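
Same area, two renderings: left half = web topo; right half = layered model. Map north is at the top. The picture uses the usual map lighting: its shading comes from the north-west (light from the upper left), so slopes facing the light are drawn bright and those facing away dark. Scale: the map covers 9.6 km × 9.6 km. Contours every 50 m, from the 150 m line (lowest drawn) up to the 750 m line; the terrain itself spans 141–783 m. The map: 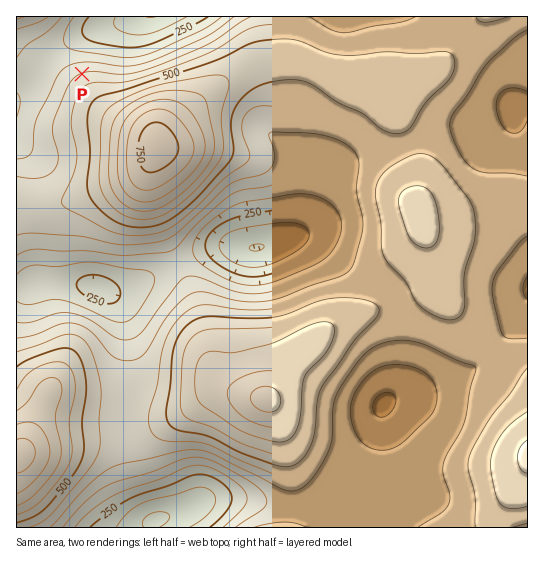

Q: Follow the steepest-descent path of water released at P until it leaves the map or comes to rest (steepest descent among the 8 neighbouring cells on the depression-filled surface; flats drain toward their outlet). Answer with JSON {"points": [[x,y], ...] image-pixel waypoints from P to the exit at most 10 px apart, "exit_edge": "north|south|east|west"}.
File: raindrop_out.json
{"points": [[82, 74], [82, 63], [82, 53], [85, 42], [95, 31], [106, 27], [117, 25], [127, 21], [135, 17]], "exit_edge": "north"}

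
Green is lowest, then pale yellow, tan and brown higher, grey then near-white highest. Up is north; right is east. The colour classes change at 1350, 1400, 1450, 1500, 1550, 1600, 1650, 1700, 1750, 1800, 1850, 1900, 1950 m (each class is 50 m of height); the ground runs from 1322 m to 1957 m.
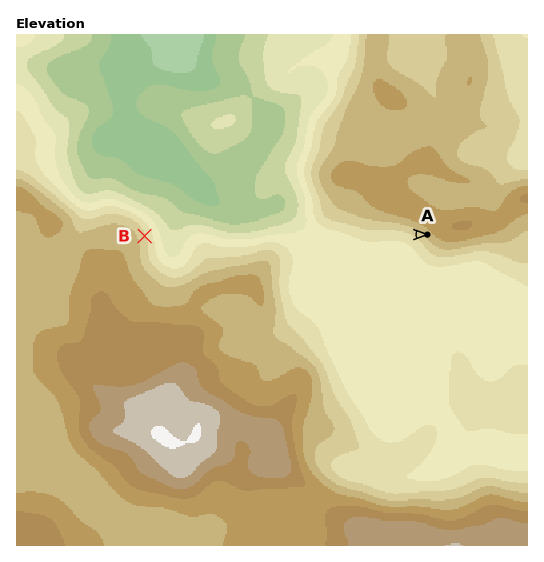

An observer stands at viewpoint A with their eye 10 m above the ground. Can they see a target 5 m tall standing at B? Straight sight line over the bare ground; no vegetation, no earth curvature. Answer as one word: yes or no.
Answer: yes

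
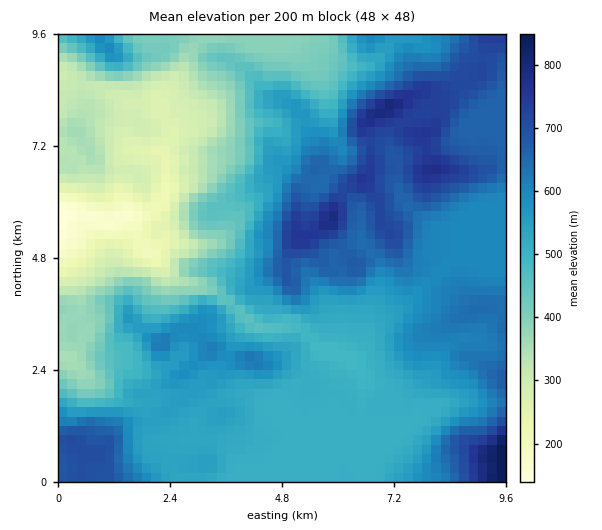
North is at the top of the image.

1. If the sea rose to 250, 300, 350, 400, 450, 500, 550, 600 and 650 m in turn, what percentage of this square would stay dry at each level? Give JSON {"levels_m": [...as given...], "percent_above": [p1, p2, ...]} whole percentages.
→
{"levels_m": [250, 300, 350, 400, 450, 500, 550, 600, 650], "percent_above": [96, 90, 85, 79, 73, 67, 44, 30, 19]}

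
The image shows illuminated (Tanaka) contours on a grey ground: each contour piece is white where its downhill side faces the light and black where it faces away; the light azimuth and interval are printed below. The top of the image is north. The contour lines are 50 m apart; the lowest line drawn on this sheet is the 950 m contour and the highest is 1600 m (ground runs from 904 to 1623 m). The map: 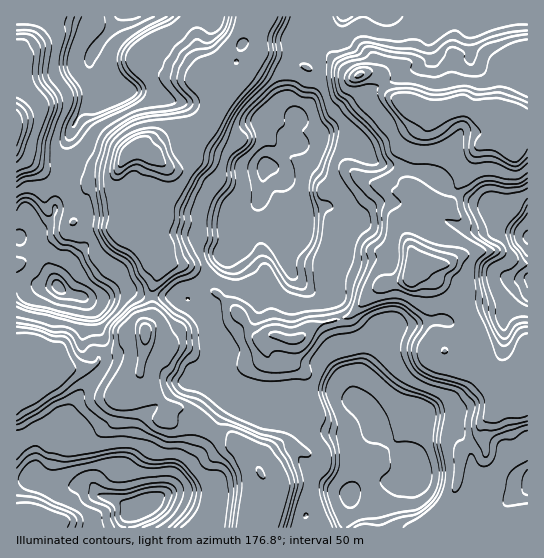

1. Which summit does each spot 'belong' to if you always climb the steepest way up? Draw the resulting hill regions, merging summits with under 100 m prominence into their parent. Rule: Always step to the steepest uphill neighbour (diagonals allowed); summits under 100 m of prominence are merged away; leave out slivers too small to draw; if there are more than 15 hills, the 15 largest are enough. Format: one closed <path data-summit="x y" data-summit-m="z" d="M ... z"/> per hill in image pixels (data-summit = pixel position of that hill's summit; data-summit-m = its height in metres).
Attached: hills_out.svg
<path data-summit="265 166" data-summit-m="1534" d="M263 52l-7 3-9 20-24 28-6 15-24 46-11 5-9 0-7-2-13-14-2 1 0 7-7 17 0 12 7 16-17 9-5 4-1 6 16 25 16 12-1 12-7 15 0 25-7 15 0 6 6 5 19 3 15-7 22 0 15 5 16-8 13 0 6 4 18-2 16 5 7-1 12-11 8-4 32-8 27-28 8-4 21-4 7-6 3-9-11-31 0-11 12-25-5-8-1-15 6-34 7-12 3-15-33-17-5-4-6-16-5-4-13-1-7 4-8 0-16-7-24 0-23-12z"/><path data-summit="409 458" data-summit-m="1494" d="M417 271l-3 0-2 6-6 3-21 4-8 4-27 28-32 8-8 4-9 9-8 3-18-5-18 2-6-4-13 0-16 8-15-5-22 0-15 7-5 0-20-6-5 37 12 19 12 10 1 8 8-4 4 0 22 12 15 12 20 8 14 14 15 22 2 7-4 8-10 12-6 19 1 7 184 0 14-17 13-28 4-30 20-15 2-15 28-30-17-6-23-30-27-7-9-21-4-28 0-19-5-6z"/><path data-summit="137 510" data-summit-m="1623" d="M98 361l-4 4-8 3-23 0-20 11-27 0 0 148 229 1 6-26 10-12 4-8-17-29-14-14-20-8-15-12-22-12-7 1-4 4-2-9-12-10-13-21-5 4-8 0z"/><path data-summit="126 17" data-summit-m="1536" d="M243 16l-221 0-1 27-5 14 0 96 29 18 8 2 14 2 18 5 20-1 8-3 4-5 8-14 8-8 8-1 9 5 5-7 14-13 21-6 23-14 5 2 7-16-6-4-4-8 2-20 12-24 11-14z"/><path data-summit="58 286" data-summit-m="1583" d="M17 153l-1 225 10 2 17-1 20-11 23 0 8-3 4-4 28 15 11-1 4-8 4-21 0-17 7-15 0-25 7-15 1-12-16-12-15-21-1-19-11-20 0-17-12 6-20 1-40-9z"/><path data-summit="527 238" data-summit-m="1461" d="M527 127l-12 0 0 15-2 3-11-2-20 1-6 6-28 56-5 1-25-11-13 27 0 11 11 32 6 2 19 19 8 12 18 16 8 14 1 16-4 14 22 28 16 5 7-3 11-10z"/><path data-summit="343 17" data-summit-m="1396" d="M527 16l-280 1 12 13 2 22 26 5 23 12 24 0 16 7 8 0 7-4 13 1 5 4 6 16 5 4 28 15 15 1 25-8 24 10 17 1 1-14 8-24 7-11 9-4z"/><path data-summit="527 481" data-summit-m="1384" d="M527 380l-14 11-30 32-2 15-20 15-2 25-4 13-11 20-13 15 0 2 97-1z"/>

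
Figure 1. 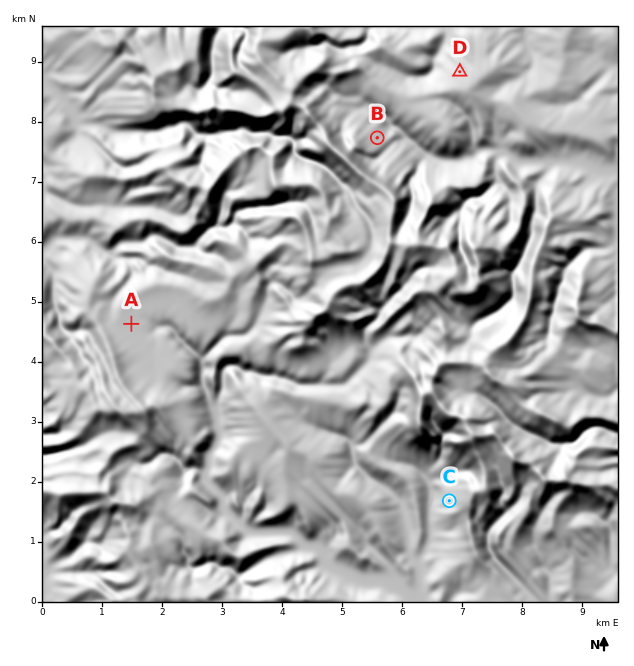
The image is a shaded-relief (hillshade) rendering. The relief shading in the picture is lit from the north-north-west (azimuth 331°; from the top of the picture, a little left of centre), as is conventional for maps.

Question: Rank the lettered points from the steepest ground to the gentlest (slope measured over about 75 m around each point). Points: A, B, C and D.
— C B D A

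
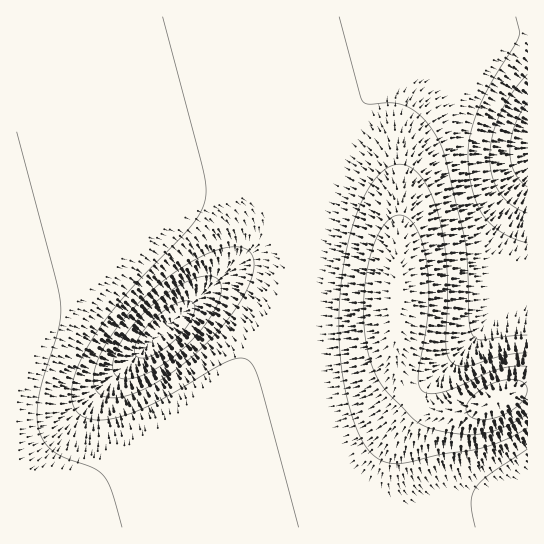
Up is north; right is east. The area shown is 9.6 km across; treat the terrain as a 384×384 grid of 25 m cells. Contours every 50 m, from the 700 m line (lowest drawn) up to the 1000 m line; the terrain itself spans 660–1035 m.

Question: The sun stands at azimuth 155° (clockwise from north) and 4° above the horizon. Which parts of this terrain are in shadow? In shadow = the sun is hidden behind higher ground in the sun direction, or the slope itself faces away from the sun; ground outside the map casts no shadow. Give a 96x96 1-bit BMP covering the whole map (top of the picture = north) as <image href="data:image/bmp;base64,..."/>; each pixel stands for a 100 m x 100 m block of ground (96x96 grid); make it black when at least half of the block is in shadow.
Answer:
<image width="96" height="96" href="data:image/bmp;base64,Qk2+BAAAAAAAAD4AAAAoAAAAYAAAAGAAAAABAAEAAAAAAIAEAAATCwAAEwsAAAIAAAAAAAAA////AAAAAAAAAAAAAAAAAAAAAAAAAAAAAAAAAAAAAAAAAAAAAAAAAAAAAAAAAAAAAAAAAAAAAAAAAAAAAAAAAAAAAAAAAAAAAAAAAAAAAAAAAAAAAAAAAAAAAAAAAAAAAAAAAAAAAAAAAAAAAAAAAAAAAAAAAAAAAAAAAAAAAAAAAAAAAAAAAAAAAAAAAAAAAAAAAAAAAAAAAAAAAAAAAAAAAAAAAAAAAAAAAAAAAAAAAAAAAAAAAAAAAAAAAAAAAAAAAAAAAAAAAAAAAAAAAAAAAAAAAAAAAAAAAAAAAAAAA/AAAAAAAAAAAAAAA/wAAAAAAAAAAAAAB/8AAAAAAAAAAAAAB//AAAAAAAAAAAAAB//gAAAAAAAAAAAAB//4AAAAAAAA/gAAB//8AAAAAAAB/4AAA//+AAAAAAAB/+AAA///AAAAAAAB//gAA///wAAAAAAB//4AAf//4AAAAAAB//8AAf//8AAAAAAB//8AAP//+AAAAAAB//8AAH//+AAAAAAB//8AAH///AAAAAAB//8AAD///gAAAAAB//8AAB///wAAAAAB//8AAA///4AAAAAA//8AAAf//4AAAAAA//8AAAf//8AAAAAA//8AAAP//+AAAAAA//4AAAD//+AAAAAA//wAAAB///AAAAAAf/gAAAA///AAAAAAf/AAAAAf//AAAAAAf+AAAAAH//AAAAAAP+AAAAAD//AAAAAAP8AAAAAA//AAAAAAH4AAAAAAP+AAAAAAHwAAAAAAB4AAAAAABgAAAAAAAAAAAAAAAAAAAAAAAAAAAAAAAAAAAAAAAAAAAAAAAAAAAAAAAAAAAAAAAAAAAAAAAAAAAMAAAAAAAAAAAAAAAOAAAAAAAAAAAAAAAOAAAAAAAAAAAAAAAOAAAAAAAAAAAAAAAfAAAAEAAAAAAAAAAfAAAAEAAAAAAAAAAfAAAAMAAAAAAAAAAfAAAAMAAAAAAAAAAfAAAAMAAAAAAAAAAPAAAAMAAAAAAAAAAOAAAAAAAAAAAAAAAEAAAAAAAAAAAAAAAAAAAAAAAAAAAAAAAAAAAAAAAAAAAAAAAAAAAAAAAAAAAAAAAAAAAAAAAAAAAAAAAAAAAAAAAAAAAAAAAAAAAAAAAAAAAAAAAAAAAAAAAAAAAAAAAAAAAAAAAAAAAAAAAAAAAAAAAAAAAAAAAAAAAAAAAAAAAAAAAAAAAAAAAAAAAAAAAAAAAAAAAAAAAAAAAAAAAAAAAAAAAAAAAAAAAAAAAAAAAAAAAAAAAAAAAAAAAAAAAAAAAAAAAAAAAAAAAAAAAAAAAAAAAAAAAAAAAAAAAAAAAAAAAAAAAAAAAAAAAAAAAAAAAAAAAAAAAAAAAAAAAAAAAAAAAAAAAAAAAAAAAAAAAAAAAAAAAAAAAAAAAAAAAAAAAAAAAAAAAAAAAAAAAAAAAAAAAAAAAAAAAAAAAAAAAAAAAAAAAAAAAAAAAAAAAAAAAAAAAAAAAAAAAAAAAAAAAAAAAAAAAAAAAAAAAAAAAAAAAAAAAAAAAAAAAAAAAAAAAAA="/>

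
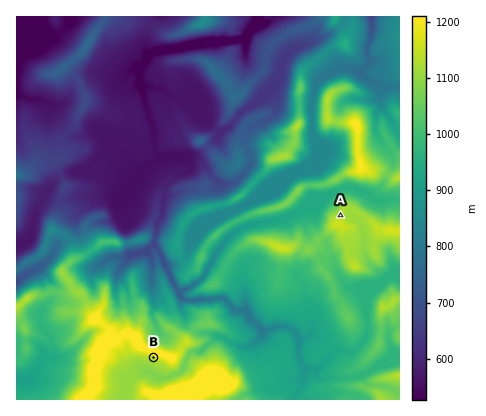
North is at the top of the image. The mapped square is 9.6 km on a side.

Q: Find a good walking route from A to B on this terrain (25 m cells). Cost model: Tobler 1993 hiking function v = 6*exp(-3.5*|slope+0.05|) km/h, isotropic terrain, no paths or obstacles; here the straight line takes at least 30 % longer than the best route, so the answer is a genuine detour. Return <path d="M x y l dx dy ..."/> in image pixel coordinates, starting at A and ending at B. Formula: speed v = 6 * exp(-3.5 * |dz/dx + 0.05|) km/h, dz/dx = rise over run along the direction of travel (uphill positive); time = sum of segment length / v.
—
<path d="M340 216l-4 2-2 0-4 2-8 16-2 4 0 6-2 6 0 6-8 14 0 6-4 10-2 6-8 16-10 10-4 2-2 0-2 2-4 2 0 2-6 4-4 6-16 8-16 0-10-6-6 0-24 12-4 4-8 8-2 2-2 2-4 0-4-2-2-2-12-6"/>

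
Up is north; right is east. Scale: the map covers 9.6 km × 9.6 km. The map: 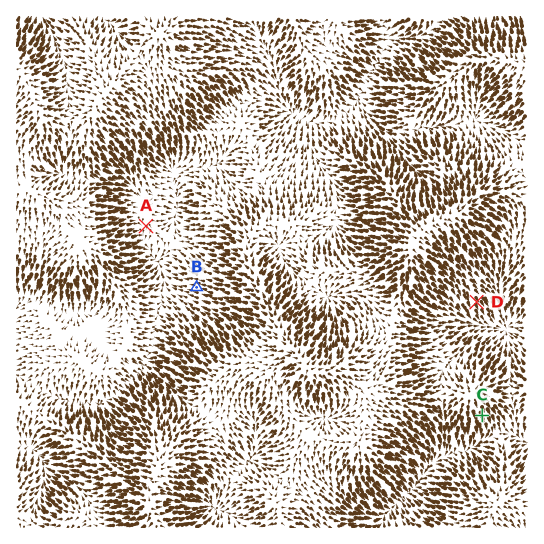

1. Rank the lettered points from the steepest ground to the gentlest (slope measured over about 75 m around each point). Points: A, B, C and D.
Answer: C D B A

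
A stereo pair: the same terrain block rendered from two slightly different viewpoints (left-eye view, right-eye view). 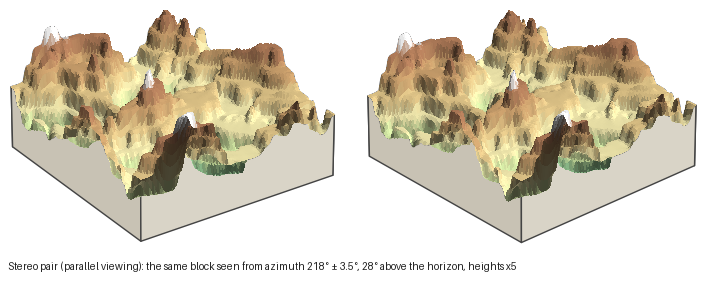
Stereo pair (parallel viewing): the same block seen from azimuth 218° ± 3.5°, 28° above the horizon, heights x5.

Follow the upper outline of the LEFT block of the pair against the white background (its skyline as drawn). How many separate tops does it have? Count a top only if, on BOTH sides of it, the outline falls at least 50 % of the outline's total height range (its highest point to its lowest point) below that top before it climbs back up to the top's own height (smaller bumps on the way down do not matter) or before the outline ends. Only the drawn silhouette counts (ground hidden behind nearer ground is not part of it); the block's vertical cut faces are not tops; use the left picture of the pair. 1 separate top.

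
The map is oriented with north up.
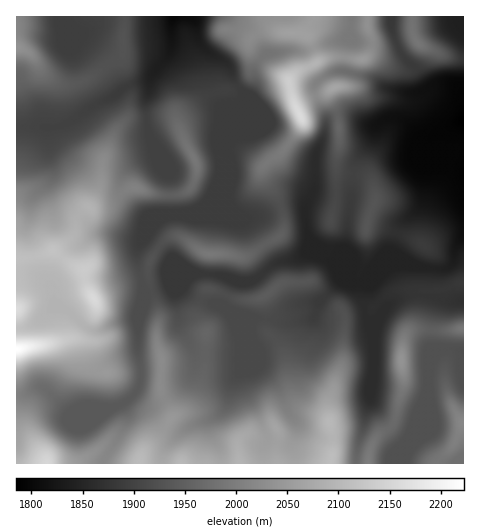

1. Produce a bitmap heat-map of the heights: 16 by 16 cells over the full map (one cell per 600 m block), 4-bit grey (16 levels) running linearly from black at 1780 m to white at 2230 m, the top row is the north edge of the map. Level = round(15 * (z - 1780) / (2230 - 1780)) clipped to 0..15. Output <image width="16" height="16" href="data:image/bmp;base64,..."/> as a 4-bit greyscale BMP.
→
<image width="16" height="16" href="data:image/bmp;base64,Qk32AAAAAAAAAHYAAAAoAAAAEAAAABAAAAABAAQAAAAAAIAAAAATCwAAEwsAABAAAAAAAAAAAAAAABEREQAiIiIAMzMzAERERABVVVUAZmZmAHd3dwCIiIgAmZmZAKqqqgC7u7sAzMzMAN3d3QDu7u4A////ALqIqZqpqmVXllaJh5maVlZ2Zmh1Z4g2VqmYZ2VFZ0ZVzLhmZUVFNmW7uFVVVEQzRLvIVERFQyMzu7dEZlQiMjKap0RERTRDMoioZURUNEQRZodUZGY0QhFEZ0VURlUhEERFRVRHpTEQZVQzRFqYYyF1RTIkeJiFVHREMSeJmIVi"/>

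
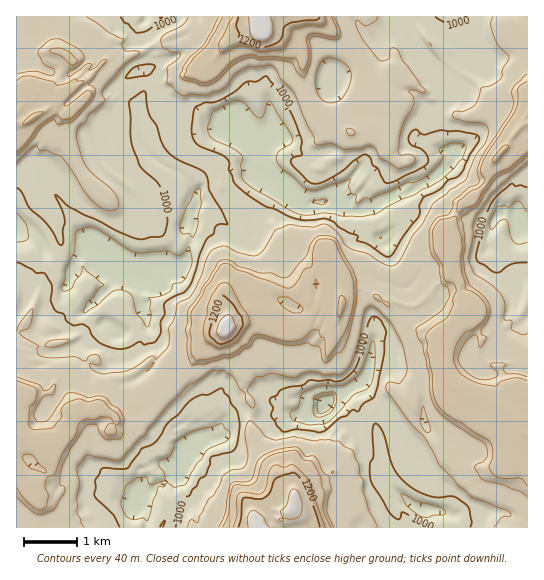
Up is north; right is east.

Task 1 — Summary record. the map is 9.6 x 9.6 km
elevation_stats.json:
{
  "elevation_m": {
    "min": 870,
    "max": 1270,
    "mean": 1040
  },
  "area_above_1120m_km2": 15.4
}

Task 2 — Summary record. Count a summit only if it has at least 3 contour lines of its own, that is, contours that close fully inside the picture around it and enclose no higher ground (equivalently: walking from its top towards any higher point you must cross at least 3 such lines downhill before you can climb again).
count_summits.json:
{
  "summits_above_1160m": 1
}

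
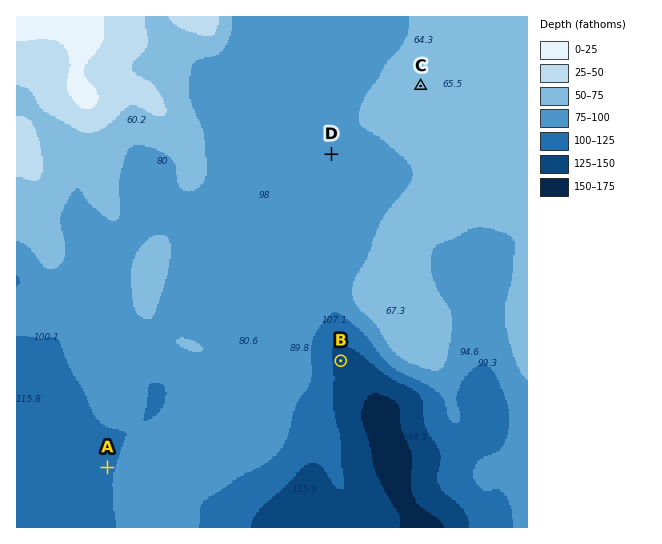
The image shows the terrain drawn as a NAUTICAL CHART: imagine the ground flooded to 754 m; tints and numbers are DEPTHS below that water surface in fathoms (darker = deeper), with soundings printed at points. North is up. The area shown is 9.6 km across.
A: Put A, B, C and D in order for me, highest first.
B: C D A B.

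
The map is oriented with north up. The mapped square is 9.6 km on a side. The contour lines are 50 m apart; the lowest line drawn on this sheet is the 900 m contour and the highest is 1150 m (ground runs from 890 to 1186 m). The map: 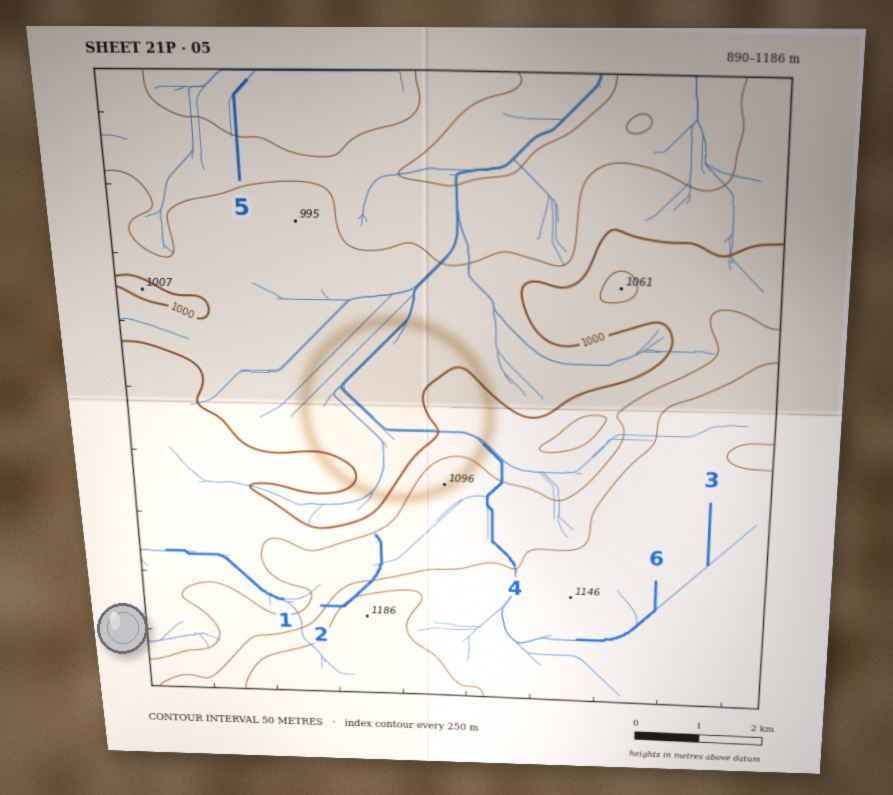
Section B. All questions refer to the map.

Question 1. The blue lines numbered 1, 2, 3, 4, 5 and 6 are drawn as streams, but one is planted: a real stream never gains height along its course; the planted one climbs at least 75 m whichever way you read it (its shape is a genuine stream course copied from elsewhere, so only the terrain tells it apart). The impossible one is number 2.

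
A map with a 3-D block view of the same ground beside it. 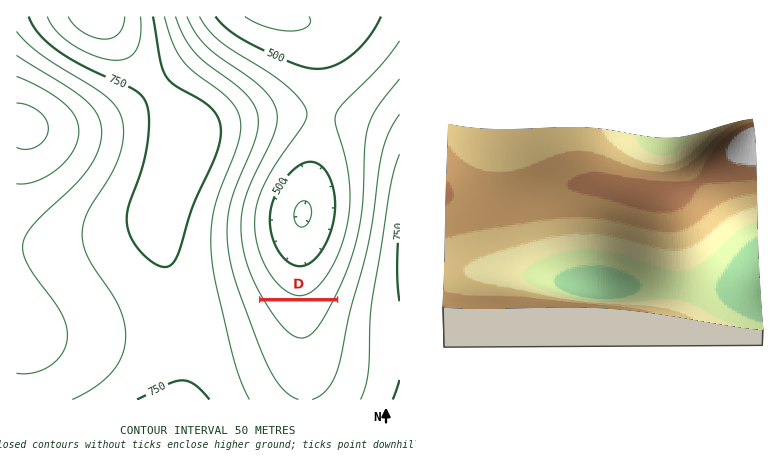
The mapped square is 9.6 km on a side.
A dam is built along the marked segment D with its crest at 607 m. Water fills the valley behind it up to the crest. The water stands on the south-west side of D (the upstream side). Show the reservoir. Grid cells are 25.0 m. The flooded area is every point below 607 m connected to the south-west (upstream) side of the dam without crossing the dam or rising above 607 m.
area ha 136.1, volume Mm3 23.66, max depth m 48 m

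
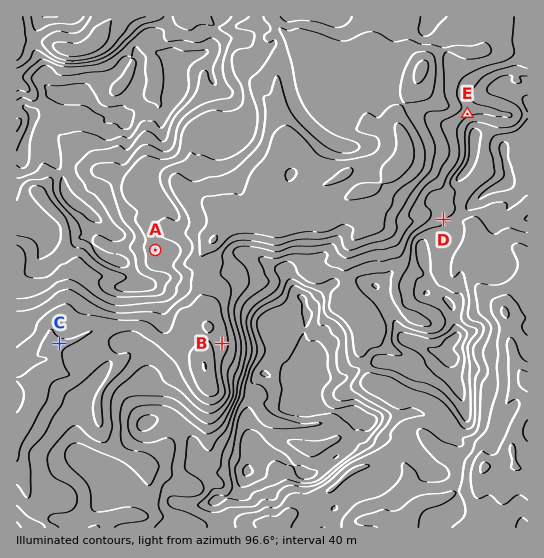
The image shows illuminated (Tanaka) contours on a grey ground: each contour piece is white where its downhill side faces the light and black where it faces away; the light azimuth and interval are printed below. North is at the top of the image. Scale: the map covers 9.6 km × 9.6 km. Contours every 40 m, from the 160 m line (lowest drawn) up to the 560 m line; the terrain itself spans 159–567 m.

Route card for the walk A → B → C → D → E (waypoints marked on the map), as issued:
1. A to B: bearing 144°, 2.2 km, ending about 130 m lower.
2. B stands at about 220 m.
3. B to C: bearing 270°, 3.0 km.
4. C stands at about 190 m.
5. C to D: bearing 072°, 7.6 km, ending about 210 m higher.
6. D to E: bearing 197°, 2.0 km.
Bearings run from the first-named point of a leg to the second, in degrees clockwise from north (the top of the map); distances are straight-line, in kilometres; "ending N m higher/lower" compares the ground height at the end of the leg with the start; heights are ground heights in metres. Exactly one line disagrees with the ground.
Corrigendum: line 6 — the bearing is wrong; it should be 013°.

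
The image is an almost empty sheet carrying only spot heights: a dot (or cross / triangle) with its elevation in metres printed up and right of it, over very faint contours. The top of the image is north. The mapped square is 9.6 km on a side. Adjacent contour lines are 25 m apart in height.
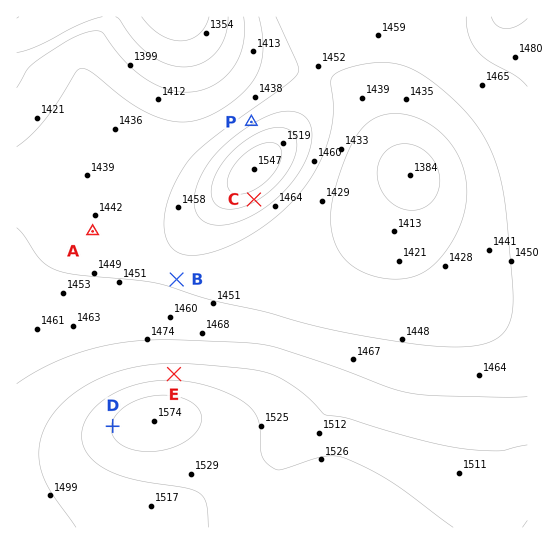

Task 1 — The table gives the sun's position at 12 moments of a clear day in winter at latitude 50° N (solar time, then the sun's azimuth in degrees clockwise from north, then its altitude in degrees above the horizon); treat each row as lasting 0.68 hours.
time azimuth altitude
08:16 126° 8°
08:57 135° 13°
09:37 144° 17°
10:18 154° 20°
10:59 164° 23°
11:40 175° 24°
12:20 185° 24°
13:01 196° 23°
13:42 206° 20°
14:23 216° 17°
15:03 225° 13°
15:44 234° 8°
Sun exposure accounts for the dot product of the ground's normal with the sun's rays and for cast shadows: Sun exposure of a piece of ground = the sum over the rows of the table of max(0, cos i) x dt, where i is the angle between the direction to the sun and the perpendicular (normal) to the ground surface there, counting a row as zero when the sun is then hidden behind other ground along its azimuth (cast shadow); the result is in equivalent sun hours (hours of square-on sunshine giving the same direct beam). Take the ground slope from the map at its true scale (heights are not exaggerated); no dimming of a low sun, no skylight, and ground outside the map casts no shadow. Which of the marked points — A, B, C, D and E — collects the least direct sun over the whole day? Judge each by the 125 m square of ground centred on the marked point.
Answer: E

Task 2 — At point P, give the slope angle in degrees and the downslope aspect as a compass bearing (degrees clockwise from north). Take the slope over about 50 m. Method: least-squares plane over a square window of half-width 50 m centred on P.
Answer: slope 7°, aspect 328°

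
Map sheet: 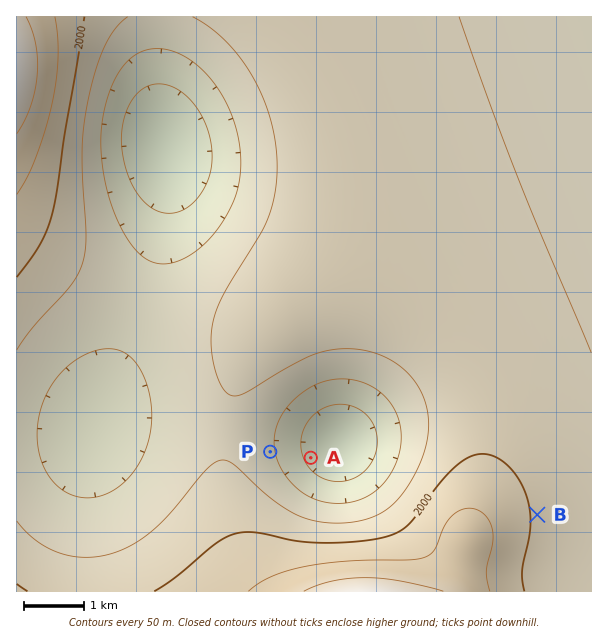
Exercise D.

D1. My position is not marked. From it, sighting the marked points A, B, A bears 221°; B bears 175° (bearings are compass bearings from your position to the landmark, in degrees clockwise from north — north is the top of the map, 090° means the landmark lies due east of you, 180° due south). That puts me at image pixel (512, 226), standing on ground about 1960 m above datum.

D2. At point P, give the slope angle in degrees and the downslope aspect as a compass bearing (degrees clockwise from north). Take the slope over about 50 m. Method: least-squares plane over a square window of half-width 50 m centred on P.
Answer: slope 6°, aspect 79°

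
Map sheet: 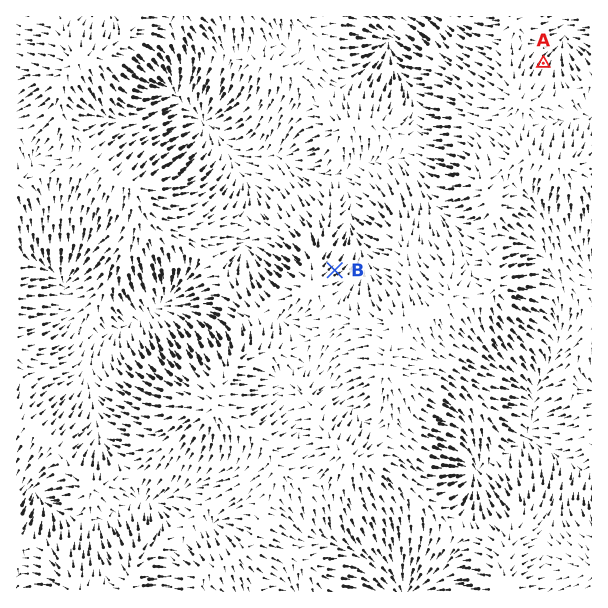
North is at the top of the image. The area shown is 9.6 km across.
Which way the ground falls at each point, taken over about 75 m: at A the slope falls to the NE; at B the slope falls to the NE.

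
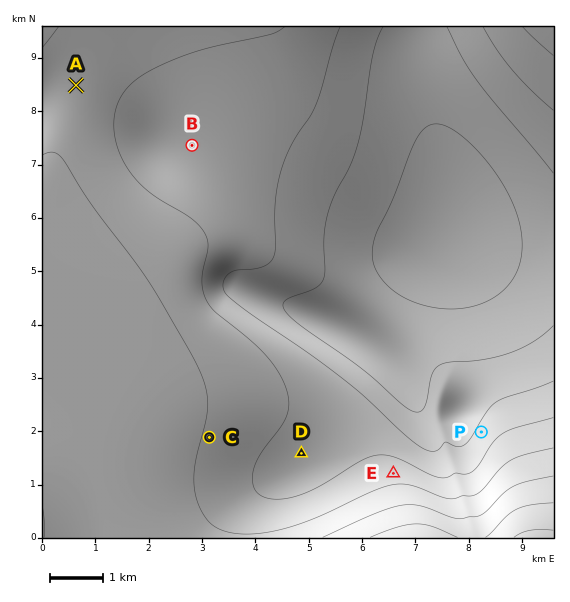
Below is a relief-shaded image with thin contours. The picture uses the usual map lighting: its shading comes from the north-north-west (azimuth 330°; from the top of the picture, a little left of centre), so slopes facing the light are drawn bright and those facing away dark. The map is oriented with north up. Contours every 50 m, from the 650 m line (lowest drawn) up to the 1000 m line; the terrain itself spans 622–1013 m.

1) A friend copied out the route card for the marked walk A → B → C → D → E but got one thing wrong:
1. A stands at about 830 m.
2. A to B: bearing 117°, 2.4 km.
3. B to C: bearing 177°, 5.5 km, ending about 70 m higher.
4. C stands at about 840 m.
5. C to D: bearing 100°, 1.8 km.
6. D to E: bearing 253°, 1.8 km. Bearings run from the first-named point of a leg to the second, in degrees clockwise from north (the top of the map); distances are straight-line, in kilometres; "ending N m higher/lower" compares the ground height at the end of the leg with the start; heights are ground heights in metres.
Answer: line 6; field bearing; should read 102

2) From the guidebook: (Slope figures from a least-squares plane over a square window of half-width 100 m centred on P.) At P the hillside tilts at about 7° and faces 300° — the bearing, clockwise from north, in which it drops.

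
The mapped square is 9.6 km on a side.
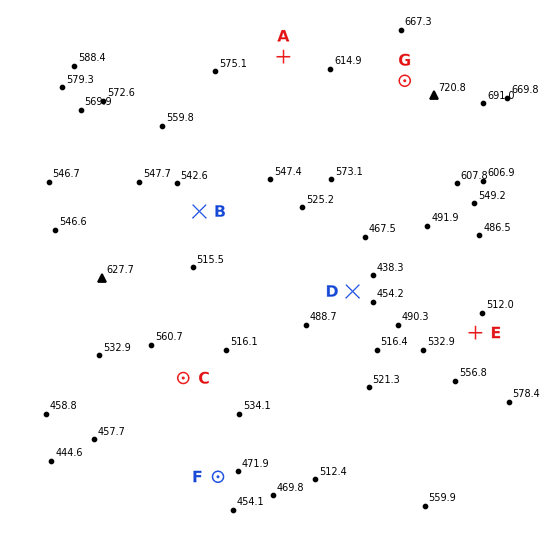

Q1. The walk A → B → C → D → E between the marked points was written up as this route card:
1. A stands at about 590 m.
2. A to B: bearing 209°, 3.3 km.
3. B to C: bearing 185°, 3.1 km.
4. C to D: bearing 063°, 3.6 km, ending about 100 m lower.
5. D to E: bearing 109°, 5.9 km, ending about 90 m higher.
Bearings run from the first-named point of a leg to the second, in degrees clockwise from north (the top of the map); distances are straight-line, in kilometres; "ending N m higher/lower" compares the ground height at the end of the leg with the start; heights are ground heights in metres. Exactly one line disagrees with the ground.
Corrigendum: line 5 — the distance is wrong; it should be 2.4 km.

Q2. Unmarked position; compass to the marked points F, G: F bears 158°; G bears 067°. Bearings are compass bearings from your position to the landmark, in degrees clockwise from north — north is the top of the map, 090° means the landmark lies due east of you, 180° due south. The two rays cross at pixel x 109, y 206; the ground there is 560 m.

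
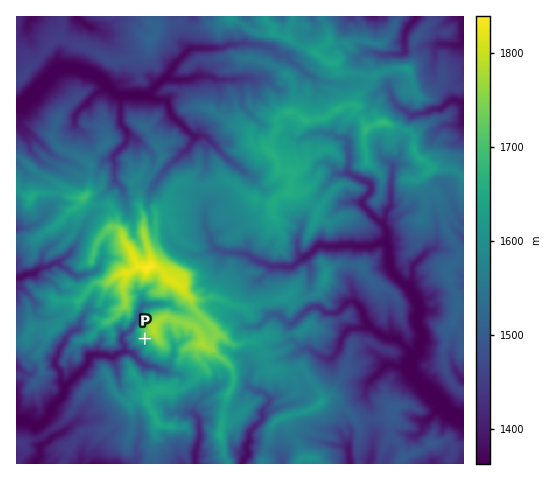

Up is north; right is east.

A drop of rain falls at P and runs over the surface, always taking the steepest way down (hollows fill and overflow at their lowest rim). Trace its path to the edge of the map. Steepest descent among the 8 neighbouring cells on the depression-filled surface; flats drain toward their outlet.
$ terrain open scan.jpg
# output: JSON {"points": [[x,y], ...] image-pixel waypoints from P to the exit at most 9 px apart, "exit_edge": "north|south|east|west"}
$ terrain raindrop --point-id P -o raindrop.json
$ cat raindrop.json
{"points": [[145, 339], [141, 348], [132, 354], [123, 353], [113, 356], [104, 355], [95, 355], [88, 361], [82, 370], [73, 379], [64, 389], [61, 398], [53, 407], [48, 417], [39, 426], [29, 423], [20, 420], [17, 419]], "exit_edge": "west"}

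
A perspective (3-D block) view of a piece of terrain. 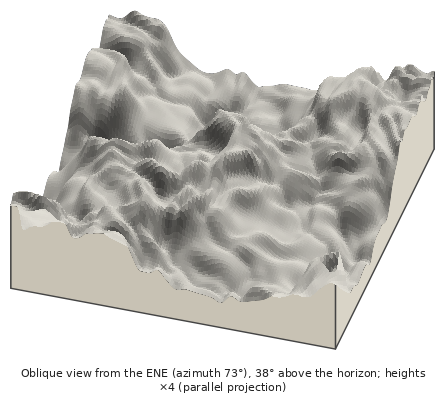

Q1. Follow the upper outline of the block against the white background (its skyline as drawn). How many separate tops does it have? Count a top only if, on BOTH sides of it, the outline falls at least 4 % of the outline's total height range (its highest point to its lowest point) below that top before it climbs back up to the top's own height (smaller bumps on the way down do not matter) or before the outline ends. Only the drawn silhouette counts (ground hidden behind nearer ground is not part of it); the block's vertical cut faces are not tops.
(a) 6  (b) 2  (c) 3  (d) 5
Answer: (c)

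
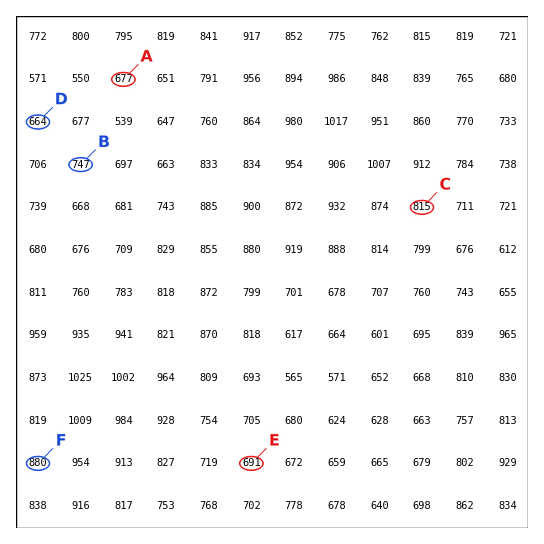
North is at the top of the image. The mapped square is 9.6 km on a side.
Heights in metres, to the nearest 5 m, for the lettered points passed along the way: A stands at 675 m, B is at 745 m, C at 815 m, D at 665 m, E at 690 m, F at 880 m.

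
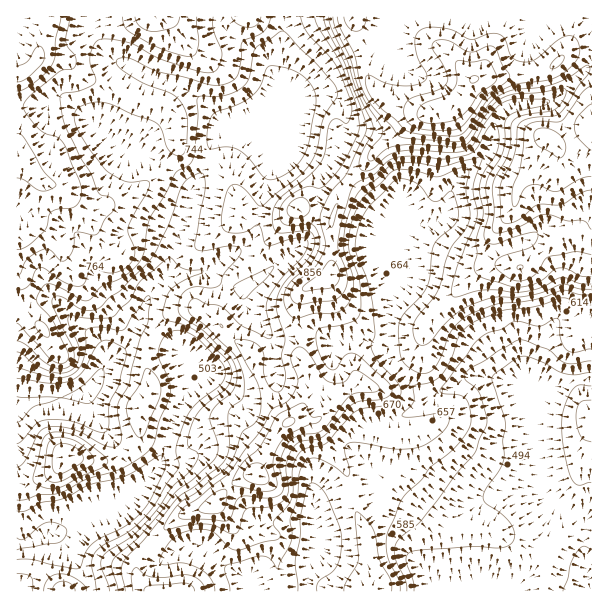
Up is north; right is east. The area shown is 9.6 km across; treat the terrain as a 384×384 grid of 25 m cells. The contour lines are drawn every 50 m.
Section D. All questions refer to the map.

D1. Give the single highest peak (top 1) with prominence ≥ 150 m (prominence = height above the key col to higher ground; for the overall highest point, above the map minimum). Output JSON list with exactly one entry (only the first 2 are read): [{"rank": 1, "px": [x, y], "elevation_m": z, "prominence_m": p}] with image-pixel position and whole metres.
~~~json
[{"rank": 1, "px": [474, 80], "elevation_m": 1203, "prominence_m": 788}]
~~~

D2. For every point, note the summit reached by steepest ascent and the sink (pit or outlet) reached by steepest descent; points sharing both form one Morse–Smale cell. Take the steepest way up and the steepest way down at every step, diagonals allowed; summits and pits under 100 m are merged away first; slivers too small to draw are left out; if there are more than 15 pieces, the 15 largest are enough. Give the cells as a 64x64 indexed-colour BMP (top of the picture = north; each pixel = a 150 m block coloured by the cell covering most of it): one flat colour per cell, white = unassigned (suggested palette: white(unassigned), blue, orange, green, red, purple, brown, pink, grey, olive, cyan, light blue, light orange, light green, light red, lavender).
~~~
<image width="64" height="64" href="data:image/bmp;base64,Qk12CAAAAAAAAHYAAAAoAAAAQAAAAEAAAAABAAQAAAAAAAAIAAATCwAAEwsAABAAAAAAAAAA////ALR3HwAOf/8ALKAsACgn1gC9Z5QAS1aMAMJ34wB/f38AIr28AM++FwDox64AeLv/AIrfmACWmP8A1bDFAKqqqqqqqqrd3d3d3d1EREQRERERERERERERERERERERqqqqqqqqqt3d3d3d1ERERBERERERERERERERERERERGqqqqqqqqt3d3d3d1EREREEREREREREREREREREREREaqqqqqqqqrd3d3dRERERERBERERERERERERERERERERqqqqqqqqqt1E3dREREREREERERERERERERERERERERG6qqqqqqqqpEREREREREREQREREREREREREREREREREbu7qqqqqqp3RERERERERERBERERERERERERERERERERu7u7uqqqp3d0REREREREREERERERERERERERERERERG7u7u7uqp3d3dEREREREREQREREREREREREREREREREbu7u7u7t3d3d3d0REREREREERERERERERERERERERERu7u7u7u7t3d3d3d0RERERERBERERERERERERERERERG7u7u7u7u7d3d3d3dEREREREREQREREREREREREREREcy7u7u7u7t3d3d3d3REREREREREERERERERERERERERzMy7u7u7sid3d3d3d3REREREREQRERERERERERERERHMzMu7u7uyInd3d3d3dERERERERBEREREREREREREREczMzMzMzIIid3d3d3d3REREREREERERERERERERERERzMzMzMzIgiInd3d3d3dEREREREQRERERERERERERERHMzMzMzIiIIid3d3d3d3RERERERBEREREREREREREREczMzMzMiIgiJ3d3d3d3d0REREREQRERERERERERERERzMzMzMiIiCIid3d3d3d3dEREREREQRERERERERERERE8zMzMiIiIIiJ3d3d3d3d3REREREREQRERERERERERETMzPMyIiIgiIid3d3d3d3dEREREREREERERERERERERMzMzM4iIiIIiJ3d3d3d3d3REREREREEREREREREREREzMzMzOIiIgiIid3IiInd3dEREREREEREREREREWZmETMzMzMziIiCIiIiIiIiJ3dEREREREERERERERERZmZmMzMzMzOIiCIiIiIiIiInd0REREREERERERERERFmZmYzMzMzMziIgiIiIiIiIid3REREREERERERERERERZmZjMzMzMzM4iCIiIiIiIid3REREREERERERERERERFmZmMzMzMzMzOIIiIiIiIiIidEQREREREREREREREREWZmYzMzMzMzM4iCIiIiIiIiIhERERERERERERERERERFmZjMzMzMzMzOIgiIiIiIiIiEREREREREREREREREREWZmMzMzMzMzM4iIiIgiIiIiIRERERERERERERERERERFmYzMzMzMzMzOIiIiIIiIiIhEREREREREREREREREREWZjMzMzMzMzM4iIiIgiIiIiIRERERERERERERERERERZmMzMzMzMzMzOIiIiCIiIiIiIRERERERERERERERERFmYzMzMzMzMzMziIiIgiIiIiIiERERERERERERERERERZjMzMzMzMzMzOIiIiIgiIiIiIRERERERERERERERERFmMzMzMzMzMzM4iIiIiIIiIiIhEREREREREREREREREWYzMzMzMzMzMzOIiIiIiCIiIiEREREREREWZmZhERERZjMzMzMzMzMzM4iIiIiIIiIiIRERERERFmZmZmZhERFm/zMzMzMzMzMzOIiIiIiCIiIhEREREREWZmZmZmZhFmb/MzMzMzMzMzM4iIiIiIgiIiERERERERZmZmZmZmZmZv8zMzVTMzMzMziIiIIiIiIiIREREREREWZmZmZmZmZm//MzVVVTMzMzOIiIgiIiIiIiERERERERZmZmZmZmZmb/8zVVVVVTMzM4iIgiIiIiIiIRERERERFmZmZmZmZmZv/1VVVVVVVTMzOIiCIiIiIiIiERERERERZmZmZmZmZm/1VVVVVVVVUzMziCIiIiIiIiIhEREREREWZmZmZmZmb1VVVVVVVVVTMzOCIiIiIiIiIiIRERERERFmZmZmZmZlVVVVVVVVVVUzVSIiIiIiIiIiIiERERERERZmZmZmZmVVVVVVVVVVVVVVUiIiIiIiIiIiIREREREREWZmZmZmZVVVVVVVVVVVVVVSIiIiIiIiIiIiIRERERERZmZmZmZlVVVVVVVVVVVVVVUiIiKSIiIiIiIiERERERFmZmZmZmVVVVVVVVVVVVVVVZIimZIiIiIiIiIhEREREWZmZmZmZVVVVVVVVVVVVVVZmZmZkiIiIiIiIiERERERFmZmZmZlVVVVVVVVVVVVVZmZmZmSIiIiIiIRERERERERERFmZmVVVVVVVVVVVVVZmZmZmZIiIiIiIRERERERERERERFmZVVVVVVVVVVVmZmZmZmZIiIiIiIRERERERERERERERZlVVVVVVVVWZmZmZmZmZkiIiIiIhEREREREREREREREWAFVVVVVVWZmZmZmZmZniIiIiIiEREREREREREREREREAVVVVVZmZmZmZmZmZmeIiIiIiIREREREREREREREREQAFVVVVmZmZmZmZmZnu4iIiIiIhERERERERERERERERAAVVVVmZmZmZmZmZ7u7uIiIiIhEREREREREREREREREABVVVmZmZmZmZmZ7u7u4iIiIiEREREREREREREREREQAFVVWZmZmZmZmZnu7u7iIiIiIRERERERERERERERER"/>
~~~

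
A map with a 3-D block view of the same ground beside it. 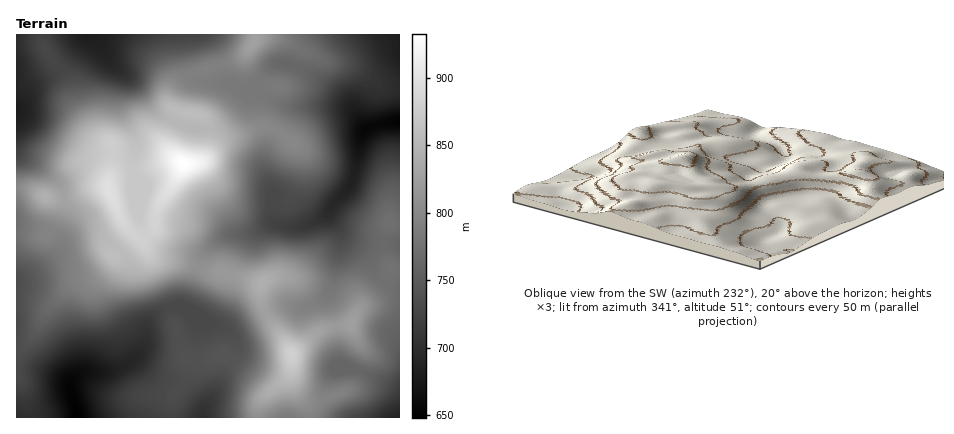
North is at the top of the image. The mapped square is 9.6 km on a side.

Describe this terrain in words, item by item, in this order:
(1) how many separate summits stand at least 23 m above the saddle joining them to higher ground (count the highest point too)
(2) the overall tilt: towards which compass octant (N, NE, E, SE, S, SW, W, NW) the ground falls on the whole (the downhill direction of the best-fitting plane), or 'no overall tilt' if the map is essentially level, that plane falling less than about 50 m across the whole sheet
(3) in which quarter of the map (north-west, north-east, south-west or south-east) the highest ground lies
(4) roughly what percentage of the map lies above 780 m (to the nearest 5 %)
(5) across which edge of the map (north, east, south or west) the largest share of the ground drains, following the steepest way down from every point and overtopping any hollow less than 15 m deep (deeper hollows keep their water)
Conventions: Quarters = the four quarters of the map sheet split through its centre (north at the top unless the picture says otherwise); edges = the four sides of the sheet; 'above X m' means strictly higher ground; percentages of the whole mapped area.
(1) Counting only tops that stand 23 m proud, the map has 3 summits.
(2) On the whole the map has no overall tilt.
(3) Look to the north-west quarter for the highest ground.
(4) About 45 % of the map lies above 780 m.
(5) Most of the ground drains across the eastern edge.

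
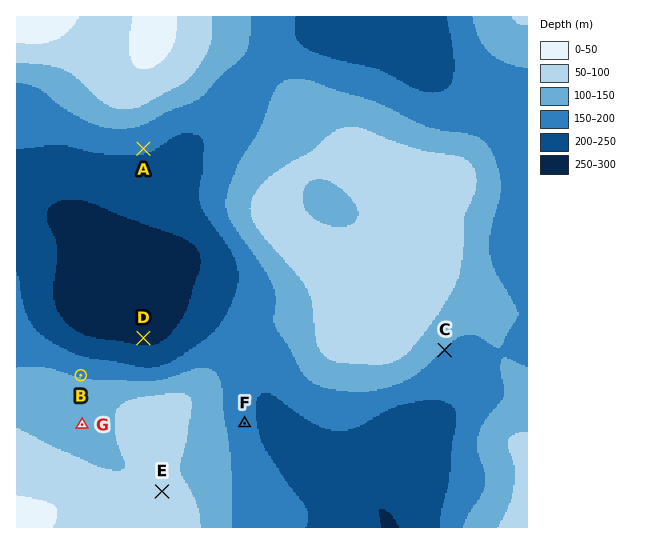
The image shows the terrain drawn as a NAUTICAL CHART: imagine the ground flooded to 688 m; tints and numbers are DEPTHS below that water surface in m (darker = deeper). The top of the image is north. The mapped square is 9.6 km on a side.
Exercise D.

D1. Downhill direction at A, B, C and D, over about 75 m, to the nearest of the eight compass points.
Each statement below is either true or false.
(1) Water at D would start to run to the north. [true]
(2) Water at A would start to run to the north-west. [false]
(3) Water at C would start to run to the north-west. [false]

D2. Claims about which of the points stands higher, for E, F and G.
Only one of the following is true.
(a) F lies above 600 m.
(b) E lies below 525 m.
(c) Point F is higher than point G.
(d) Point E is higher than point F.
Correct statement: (d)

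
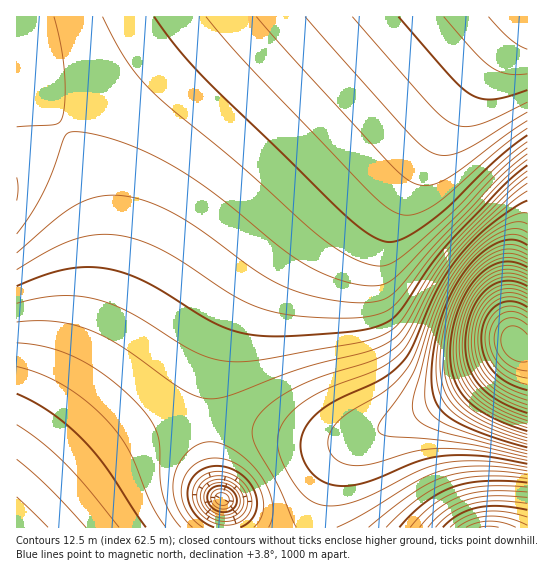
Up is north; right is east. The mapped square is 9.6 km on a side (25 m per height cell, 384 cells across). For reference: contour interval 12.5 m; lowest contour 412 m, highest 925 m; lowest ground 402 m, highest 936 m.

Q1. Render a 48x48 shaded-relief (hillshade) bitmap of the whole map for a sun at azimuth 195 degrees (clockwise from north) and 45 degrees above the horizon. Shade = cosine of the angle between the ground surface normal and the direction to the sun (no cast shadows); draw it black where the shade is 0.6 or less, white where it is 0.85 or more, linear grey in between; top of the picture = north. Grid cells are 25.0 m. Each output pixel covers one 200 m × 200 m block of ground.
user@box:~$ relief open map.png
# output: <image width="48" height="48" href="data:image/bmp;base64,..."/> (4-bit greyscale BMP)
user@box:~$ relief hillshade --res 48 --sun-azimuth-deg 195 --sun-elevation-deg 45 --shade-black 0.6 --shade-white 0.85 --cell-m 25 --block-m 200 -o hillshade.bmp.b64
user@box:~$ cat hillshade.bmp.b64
<image width="48" height="48" href="data:image/bmp;base64,Qk32BAAAAAAAAHYAAAAoAAAAMAAAADAAAAABAAQAAAAAAIAEAAATCwAAEwsAABAAAAAAAAAAAAAAABEREQAiIiIAMzMzAERERABVVVUAZmZmAHd3dwCIiIgAmZmZAKqqqgC7u7sAzMzMAN3d3QDu7u4A////AGZmZmZVVVVEIAADVnd3d4iIiIiJmru7umZmZmZlVVVEIAAlZ3d3iIiIiIiZmru7u2ZmZmZmVVVUMjV4iHd4iIiIiImZqru7u2ZmZmZmZlVVVpzKmIiIiIiIiImZqru7vGZmZmZmZmZmec3bmIiIiIiIiJmZqru8zGZmZmZmZmZnibu6mId3d4iIiImaqrvM3WZmZmZmZmZniJmZiHd3d3d4iImaq7zN3lZmZmZmZmZneIiId3d3d3d3eIiaq7zd7lZmZmZmZmZmd3d3d3ZmZmd3d4iZq8ze7lVmZmZmZmZmZ3d3ZmZmZmZmd3iZq83e7lVWZmZmZmZmZmZmZmZmZmZmZneJq83e7VVWZmZmZmZmZmZmZmZVVVVVZmeJq83d3VVVZmZmZmZmZmZmZlVVVVVVVWd5q8zdzFVVZmZmZmZmZmZmVVVVVVVVVVZ4mrzMy1VVVmZmZmZmZmZlVVVVVURERVZ4mru7ulVVVmZmZmZmZmZlVVVVVERERFZ3iaq6qVVVVWZmZmZmZmZVVVVVVERERFVniJmZh1VVVWZmZmZmZmZVVVVVVERERFVmd4iHZlVVVWZmZmZmZmZlVVVVVURERFVWZmdlVFVVVVZmZmZmZmZlVVVVVVRERFVVVVVEMlVVVVZmZmZmZmZmVVVVVVVURVVUREMyEFVVVVZmZmZmZmZmZVVVVVVVVVVEQzIhAFVVVVZmZmZmZmZmZlVVVVVVVVVEMiEQAFVVVVZmZmZmZmZmZmVVVVVVVVRDMhEAAFVVVWZmZmZmZmZmZmZlVVVVVVRDIhAAAFVVVmZmZmZmZmZmZmZmZVVVVVVDIhAAAFVVZmZmZmZmZmZmZmZmZmVVVVVDMhAAAFZmZmZmZmZmZmZmZmZmZmZmVVVEMhEREmZmZmZmZmZmZmZmZmZmZmZmZVVUMyESI2ZmZmZmZmZmZmZmZmZmZmZmZlVVQzIiNGZmZmZmZmZmZmZmZmZmZmZmZmVVVDMiNHZmZmZmZmZmZmZmZmZmZmZmZmZVVEMyM3dmZmZmZmZmZmZmZmZmZmZmZmZlVUQzI3d2ZmZmZmZmZmZmZmZmZmZmZmZlVVQzInd2ZmZmZmZmZmZmZmZmZmZmZmZmVVRDMnd2ZmZmZmZmZmZmZmZmZmZmZmZmVVVEM3d3ZmZmZmZmZmZmZmZmZmZmZmZmZVVEM3d3ZmZmZmZmZmZmZmZmZmZmZmZmZlVUQ3d3ZmZmZmZmZmZmZmZmZmZmZmZmZlVVRHd2ZmZmZmZmZmZmZmZmZmZmZmZmZmVVVHd2ZmZmZmZmZmZmZmZmZmZmZmZmZmZVVHdmZmZmZmZmZmZmZmZmZmZmZmZmZmZVVWZmZmZmZmZmZmZmZmZmZmZmZmZmZmZlVWZmZmZmZmZmZmZmZmZmZmZmZmZmZmZmVWZmZmZmZmZmZmZmZmZmZmZmZmZmZmZmZWZmZmZmZmZmZmZmZmZmZmZmZmZmZmZmZmZmZmZmZmZmZmZmZmZmZmZmZmZmZmZmZmZmZmZmZmZmZmZmZmZmZmZmZmZmZmZmZg=="/>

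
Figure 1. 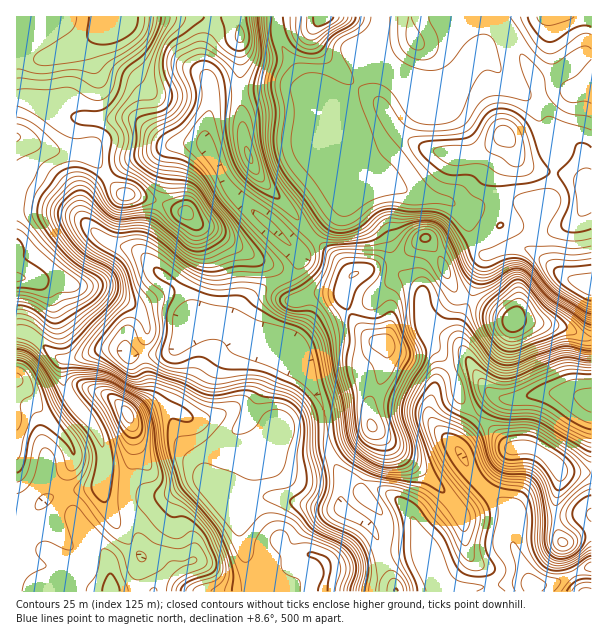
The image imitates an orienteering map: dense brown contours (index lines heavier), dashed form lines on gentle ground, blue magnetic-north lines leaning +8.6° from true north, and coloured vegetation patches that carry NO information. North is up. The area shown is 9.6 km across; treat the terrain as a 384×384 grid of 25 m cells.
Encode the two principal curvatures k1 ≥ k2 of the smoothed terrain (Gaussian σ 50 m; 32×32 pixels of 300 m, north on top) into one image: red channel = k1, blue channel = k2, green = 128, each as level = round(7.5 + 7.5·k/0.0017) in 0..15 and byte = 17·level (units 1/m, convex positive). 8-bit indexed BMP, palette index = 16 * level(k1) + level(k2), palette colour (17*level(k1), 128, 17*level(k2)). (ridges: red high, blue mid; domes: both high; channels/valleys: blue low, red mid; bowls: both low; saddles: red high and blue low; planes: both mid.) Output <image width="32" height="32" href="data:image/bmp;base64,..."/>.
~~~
<image width="32" height="32" href="data:image/bmp;base64,Qk02CAAAAAAAADYEAAAoAAAAIAAAACAAAAABAAgAAAAAAAAEAAATCwAAEwsAAAABAAAAAAAAAIAAABGAAAAigAAAM4AAAESAAABVgAAAZoAAAHeAAACIgAAAmYAAAKqAAAC7gAAAzIAAAN2AAADugAAA/4AAAACAEQARgBEAIoARADOAEQBEgBEAVYARAGaAEQB3gBEAiIARAJmAEQCqgBEAu4ARAMyAEQDdgBEA7oARAP+AEQAAgCIAEYAiACKAIgAzgCIARIAiAFWAIgBmgCIAd4AiAIiAIgCZgCIAqoAiALuAIgDMgCIA3YAiAO6AIgD/gCIAAIAzABGAMwAigDMAM4AzAESAMwBVgDMAZoAzAHeAMwCIgDMAmYAzAKqAMwC7gDMAzIAzAN2AMwDugDMA/4AzAACARAARgEQAIoBEADOARABEgEQAVYBEAGaARAB3gEQAiIBEAJmARACqgEQAu4BEAMyARADdgEQA7oBEAP+ARAAAgFUAEYBVACKAVQAzgFUARIBVAFWAVQBmgFUAd4BVAIiAVQCZgFUAqoBVALuAVQDMgFUA3YBVAO6AVQD/gFUAAIBmABGAZgAigGYAM4BmAESAZgBVgGYAZoBmAHeAZgCIgGYAmYBmAKqAZgC7gGYAzIBmAN2AZgDugGYA/4BmAACAdwARgHcAIoB3ADOAdwBEgHcAVYB3AGaAdwB3gHcAiIB3AJmAdwCqgHcAu4B3AMyAdwDdgHcA7oB3AP+AdwAAgIgAEYCIACKAiAAzgIgARICIAFWAiABmgIgAd4CIAIiAiACZgIgAqoCIALuAiADMgIgA3YCIAO6AiAD/gIgAAICZABGAmQAigJkAM4CZAESAmQBVgJkAZoCZAHeAmQCIgJkAmYCZAKqAmQC7gJkAzICZAN2AmQDugJkA/4CZAACAqgARgKoAIoCqADOAqgBEgKoAVYCqAGaAqgB3gKoAiICqAJmAqgCqgKoAu4CqAMyAqgDdgKoA7oCqAP+AqgAAgLsAEYC7ACKAuwAzgLsARIC7AFWAuwBmgLsAd4C7AIiAuwCZgLsAqoC7ALuAuwDMgLsA3YC7AO6AuwD/gLsAAIDMABGAzAAigMwAM4DMAESAzABVgMwAZoDMAHeAzACIgMwAmYDMAKqAzAC7gMwAzIDMAN2AzADugMwA/4DMAACA3QARgN0AIoDdADOA3QBEgN0AVYDdAGaA3QB3gN0AiIDdAJmA3QCqgN0Au4DdAMyA3QDdgN0A7oDdAP+A3QAAgO4AEYDuACKA7gAzgO4ARIDuAFWA7gBmgO4Ad4DuAIiA7gCZgO4AqoDuALuA7gDMgO4A3YDuAO6A7gD/gO4AAID/ABGA/wAigP8AM4D/AESA/wBVgP8AZoD/AHeA/wCIgP8AmYD/AKqA/wC7gP8AzID/AN2A/wDugP8A/4D/AIeIh4eXyJSoxYGCtIOXh3eH17ZxtPmThoSDlJVTgZDod4eHd4bIdHa31/rXgoeHl5fJy7OjlHR1pti3lpHV03CHiId2t6aVl5eX2JWCl5em6NnIoqWVdXTHxmV0ken/8naHh5e3c5eHdrfYknSXubikdJKBx5WDdde4hHWB59ajhoaXuIWVl4eW6INzdpalpIFBc6bogXSn6LiUdWH2o1SWdpWkY6aXlcODcnaGhYWmuZKl1oBxlefXg4FzUebXdLeFpseBlabYxnJ2h4eYmKi5kXGgpcbk13SAw6aC1urUx3OG+pCTtvZydIaYl5iYt5WAo7ja+MWFcYDa6+X3yaS2c+fYgJT31nCGhoWHh5fIlJC2+/nZlXBhg/fp6biGhLfF94Bwt/q2kKi4p4WHqdqkcKf514VhkZb15YanlXRklveCgLb4+sG12LXX17XJuZBwtufVhGGk6dVhcIGDdHXZ2LD3+PhwxreWY3Snp4WTgITXpueXc3H4gZCjgnJ0dOylcLGjkFDTUpSGdYSEhHVxlumGx8ilosWQxseGdFOTw5CiknBihNNihZeHhnZ2dWOWt6jJ6cPHcXG42aeXg+lglMiXdXOE+pN2hoeHh4RidKa3yNi2YaWBpMrc2Pj29GS3uKeXhLPHdHaGdnaEtNijltR0psWClqXDydrY9tiCpdenycrXs6a1hISFdZT1+NTIt3SltWKV18Km2PmUcWDXp9fo6emEY4GSppd2lqKBlbfYyJSVg9f2kYP66GBgdIa3x4aFo5Jxc7fHl7fotnNS2MnIxKWF9rZAcMDAgIaHuKeWZGCQYWOG2cjG5pVyg/TUlqSlxfv5k5OXhJWnmJi2lXNggMV1g8j5+eiTcXL31lJShMrU6eeAhqiolpa4qKaUc2Gk/Pnz9fzHcnCC5viDdXaCo3KAkISGloZ2dXa3l6emcrT36sWW2KVwgff2hIR3d3aFdYWWdoeHhoaFhriHlpWl5rOTdIa2koDH+HRzhoeHh4d2hpiYhoeYt6WWp4ent7e5lpVTcpNygvnnYnV3d4eHhpbI2Mi2l7endHaXuJeGh6i5pnN0hHOU+LZzdXd3d4aXxqaFhZW6ypWFp5iVhYZ1lJNzpqiWgpT3uJSFh3d3hsiGdXVlhbinlJeGh3WGd4aoqJW4ybeSheamdHV3d4enqIV3d3aGlYSFpmWGhpZ1dreXdbaWhWKF5qZjdnaGl4aGhoaHh4eGdqeXhoamuLenl6WFtWNzY4bWx6KTlbWGdoaWp5eHh4eHx5W3qIaHh6eYuLinc4eUt/vGgLXocmJ1hai5l4d3d6endYeph4d3dqiHubm0pqaG95SAl/n45aOEt5eHh4eHt3V1haU="/>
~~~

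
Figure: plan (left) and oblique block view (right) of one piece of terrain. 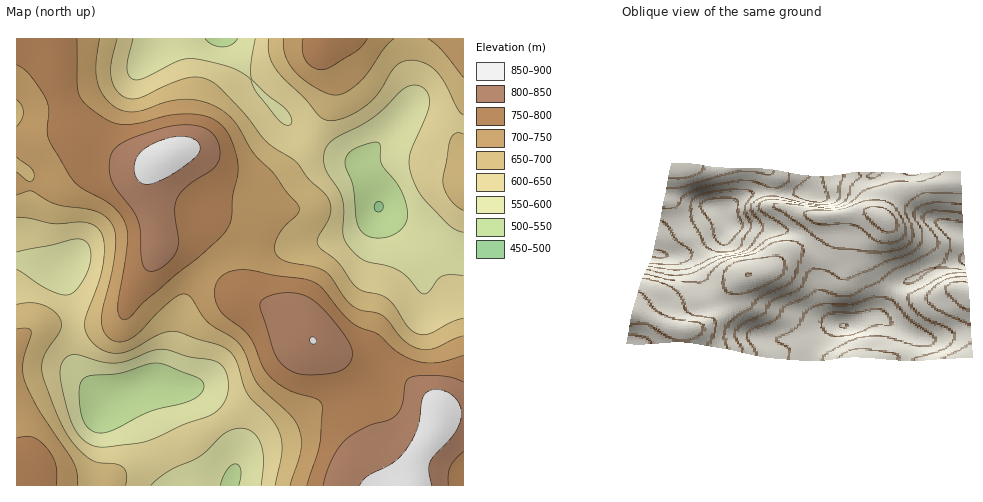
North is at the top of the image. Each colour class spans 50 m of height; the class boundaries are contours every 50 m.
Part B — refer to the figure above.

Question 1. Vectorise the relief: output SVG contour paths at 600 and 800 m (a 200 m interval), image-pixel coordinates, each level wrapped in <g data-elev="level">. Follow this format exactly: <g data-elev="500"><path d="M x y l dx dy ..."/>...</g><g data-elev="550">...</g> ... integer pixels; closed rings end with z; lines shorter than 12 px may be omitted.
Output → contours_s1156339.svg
<g data-elev="600"><path d="M151 485l18-14 32-15 24-23 7-3 9-2 7 1 5 4 8 12 2 16-2 24"/><path d="M98 447l-9-3-8-7-7-9-5-11-7-27-2-17 2-10 6-7 9-1 25 7 14 1 13-3 24-10 11-1 25 8 25 4 6 3 4 5 4 11-1 14-4 11-9 8-31 12-37 16-37 6z"/><path d="M463 276l-14-1-7 1-5 4-8 12-5 2-5-3-11-13-9-7-11-5-21-5-12-8-8-9-4-8 1-27-2-13-14-22-4-8 0-11 3-9 9-8 25-13 13-8 31-29 9-3 9 2 5 8 1 10-3 12-16 36-1 9 2 11 6 15 8 13 24 24 7 5 7 2"/><path d="M17 252l61-13 6 1 4 3 2 6 1 7-2 12-6 12-8 11-7 4-8-1-12-5-31-20"/><path d="M255 39l-4 25 1 15 14 15 21 17 5 9-2 5-6-1-7-6-21-27-6-13-12-7-13-6-26-6-13 0-11 3-32 17-6 1-5-1-4-4-1-8 6-28"/></g><g data-elev="800"><path d="M448 485l0-11 2-7 5-7 8-8"/><path d="M463 382l-10-4-13-2-22 0-9 2-4 6-2 19-5 10-8 6-27 9-19 13-12 19-9 25"/><path d="M303 375l25-1 15-5 6-5 3-6 0-6-1-7-7-11-14-17-11-12-10-7-9-4-10-1-12 1-10 2-7 5-1 6 15 47 5 8 6 6 8 4z"/><path d="M148 271l6 0 8-4 9-8 6-8 1-12-3-30 1-7 3-7 11-11 23-15 6-8 1-10-3-11-6-8-8-5-20-2-24 4-35 13-9 6-4 7-2 12 2 12 4 9 17 21 6 10 2 12 2 29 2 7z"/></g>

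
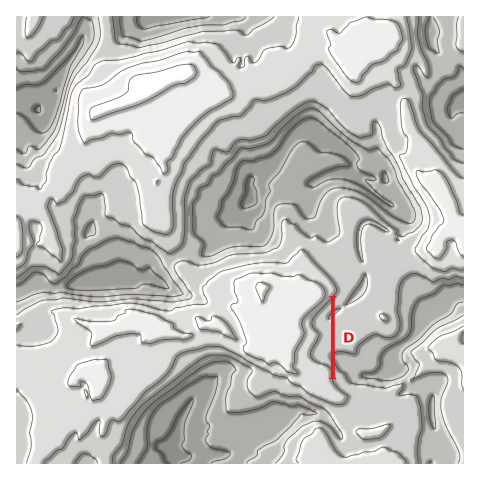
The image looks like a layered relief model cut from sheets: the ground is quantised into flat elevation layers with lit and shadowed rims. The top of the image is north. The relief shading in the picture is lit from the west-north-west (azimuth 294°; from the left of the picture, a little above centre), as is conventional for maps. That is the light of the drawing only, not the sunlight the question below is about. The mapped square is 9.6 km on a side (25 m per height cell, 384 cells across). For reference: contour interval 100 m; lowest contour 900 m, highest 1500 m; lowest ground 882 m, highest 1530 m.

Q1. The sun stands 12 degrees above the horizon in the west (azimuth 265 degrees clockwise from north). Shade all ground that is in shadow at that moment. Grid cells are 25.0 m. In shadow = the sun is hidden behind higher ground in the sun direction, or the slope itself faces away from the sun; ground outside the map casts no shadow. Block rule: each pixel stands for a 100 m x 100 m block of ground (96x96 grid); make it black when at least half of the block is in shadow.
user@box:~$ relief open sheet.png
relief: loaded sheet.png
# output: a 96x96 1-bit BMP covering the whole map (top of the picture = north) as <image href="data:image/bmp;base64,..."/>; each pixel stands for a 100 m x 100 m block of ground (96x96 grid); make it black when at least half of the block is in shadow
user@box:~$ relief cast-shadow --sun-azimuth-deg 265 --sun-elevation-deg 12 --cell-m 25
<image width="96" height="96" href="data:image/bmp;base64,Qk2+BAAAAAAAAD4AAAAoAAAAYAAAAGAAAAABAAEAAAAAAIAEAAATCwAAEwsAAAIAAAAAAAAA////AAAAAAABxw/74AAAAAAIH8AA9gf/4AAAAAAAH/gAOAf/8AAAAA8AP/AAPAP/8AAAAA+A++AAHwH/8AAAAB8B4+AAE5n/8AAAAB8Bw+AAAZ//8AAAAD4B4eABAJ//+AAAAH4A8eABAMv/+AAAAHAA+eABAAH/+AAAAGAAceAAAAH//AAAAAAAMcAAAMD//AAAAAAAAcAAAGB//gAAAAMAAcAAADk//wAEAAPAA8AAAD2f/4AGAAAAA8AAAB4P/4AAAANwC8AAAB8H/8AAAAfAHgAAAA8D/+AAAA/+BwAAAA8B//AAAB/8AYAAAA8A//AADj/8AAAAAA8Af/AAHx/8AAAAAB4Cf+ABH3/4AAAAAA0CPuAAH/8wAAAAAAABHAAAH/54AAAAAAAAAYAAD/h4AACAAHAGAAAAD/w5gADgAB4ABgGAB/wYcAHgAAAAB4OAB/4APAHwAAAAPAMAB/4APgB4AAAAfAcAB/4APgA4AAAA+A4MB/4A/gAMD4AD8Z4OB/4B/4AAAAAfwDAGA/4B/4AAAAB/gAAGAP+DPhAAAAB/AAAHAH/APhgAD4AZgAAHgD/gPhgAHAAAAAAHjD/wPggAPgAHgAADwD/wPCAAPgAAAAAHwH/wPDDgfgAAAAAGA//AHAZ4fwAAAAAAx/4AAAD4P+AAAAABgHwAAAx4P/AAAAAAAPQAAAA8P9wABwAAAegAABz+P/wAB4AAAeAAAB5+P/AAB4AAA+AAABx8P/AAB4AAB4AAAAx8f+AADwAAAAAAAAx8f+AAT4AAAEAAAAB8f8AAf4DgAsAAAAB8/8AAf/wAB4AAcAB8/8AAf/8AD4AA+AD8/4AAf/8APwAB8ADx94AAf/+APAAD4AGB98AAf//AIAAH4AEBP8AAf//wAAAfwAMBH8AAf//wAAA/gAMAHwAAf//wAAD/AAcADwACf//wBwB8AAcIB4ADv//wD4D4AAf4ByAD//fwDwPAAA/wQzgB//PwAwACAB8AcBwA//vgAMAGAB8AcAwA///gACAGAj/AAAAA///wAAMAAA/AAAAAf//wAA8AAB8AAAAAf/MCAcAAAB8AAYAAP/PDw8AAAD8AAQAAP/GB4wAAAH8AABAAH/AH8AAAAP8MAAAAD/gD/AAAAf8eAAAAB/gB/wAAA/8+AAAAB/gA/4AAA/9+AEAAA/DAf4AAB/98ADgAAPDwPwAAB/88AAcAAHhwHwAAB/88AABgAB4gDwAAD/8MAAAcAA+BAAAAD/8GAAAHgGPA4AAQD/8DgAADwGPgOAAeH/8BgAAA4APgHgADHfPgwAAABhfAB4AgP+AHwAAABz/AB8A8P/AD4AAAA/+AAcA+PvgB4AAAA/8AAcAeHvgM8AAAA/+AAAAPHvgPeAAAAH4gAAABz/gNuAAAAP4wAAAA//gB/AAAAf8AAAAAf/gA/gAAAA8AAAAAP/gYfgPgAh4AAAAAP/gePgfAAAAAAAAAP/wPPgfwAAAAAAgQP/wHnwf8AAAAABgAP/wHjwf+AAAAABgAf/wDzwf/gAAAAAAI//w="/>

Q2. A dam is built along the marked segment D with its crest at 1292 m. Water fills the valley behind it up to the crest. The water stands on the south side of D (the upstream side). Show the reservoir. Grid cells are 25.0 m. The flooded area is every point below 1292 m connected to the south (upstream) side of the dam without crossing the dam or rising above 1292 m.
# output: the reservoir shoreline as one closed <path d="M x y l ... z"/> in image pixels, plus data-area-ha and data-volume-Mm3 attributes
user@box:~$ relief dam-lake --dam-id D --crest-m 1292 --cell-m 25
<path d="M330 300l-15 16-3 5 3 8 4 4 0 4-8 14 0 6 3 3 7 4 4 0 5 4 0-68z" data-area-ha="42" data-volume-Mm3="30.36"/>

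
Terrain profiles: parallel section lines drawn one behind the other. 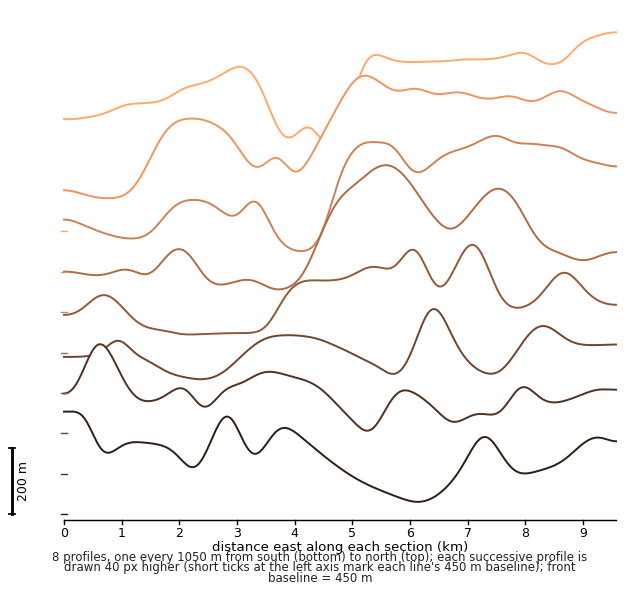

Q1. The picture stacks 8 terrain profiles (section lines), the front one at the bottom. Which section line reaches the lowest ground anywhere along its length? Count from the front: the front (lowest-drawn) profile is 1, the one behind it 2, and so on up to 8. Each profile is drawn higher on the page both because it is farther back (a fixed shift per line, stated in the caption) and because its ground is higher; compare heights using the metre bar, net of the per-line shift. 1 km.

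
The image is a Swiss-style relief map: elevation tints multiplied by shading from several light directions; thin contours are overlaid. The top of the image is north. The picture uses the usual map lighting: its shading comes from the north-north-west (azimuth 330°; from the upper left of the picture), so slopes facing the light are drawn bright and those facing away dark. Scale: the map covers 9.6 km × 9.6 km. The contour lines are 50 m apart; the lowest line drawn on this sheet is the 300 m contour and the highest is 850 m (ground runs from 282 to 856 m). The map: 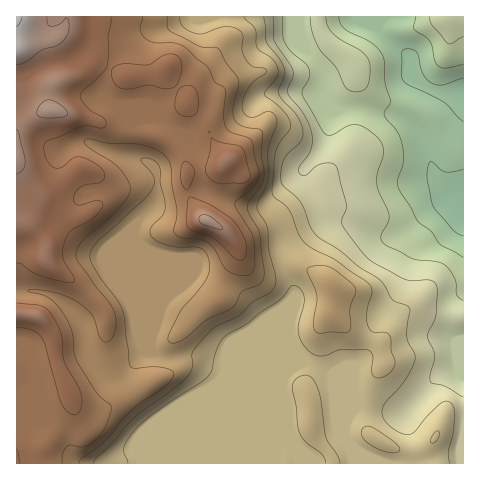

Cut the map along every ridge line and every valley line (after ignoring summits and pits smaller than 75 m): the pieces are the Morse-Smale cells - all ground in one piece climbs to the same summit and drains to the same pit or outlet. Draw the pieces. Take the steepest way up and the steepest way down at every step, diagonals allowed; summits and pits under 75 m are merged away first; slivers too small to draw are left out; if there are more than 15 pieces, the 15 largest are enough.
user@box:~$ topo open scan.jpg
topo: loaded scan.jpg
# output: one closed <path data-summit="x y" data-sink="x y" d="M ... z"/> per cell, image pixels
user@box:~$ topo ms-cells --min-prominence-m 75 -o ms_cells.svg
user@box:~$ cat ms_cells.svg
<path data-summit="17 17" data-sink="463 211" d="M381 16l-365 1 0 273 29 2 9 4 16 12 14 18 2 20 6 14 14 15 17 0 11-11-4 7 2 13 10 19 13 17 131-54 14-2-13 11-4 7 0 10 4 8 0 23-11 24 1 17 187-1 0-371-26 0-17-8-7-11-4-16-22-18-10-11 3-7z"/><path data-summit="35 316" data-sink="463 211" d="M29 290l-13 1 1 173 259-1 0-16 11-24 0-23-4-8 0-10 4-7 13-11-14 2-131 54-13-17-10-19 0-15-13 7-9 0-7-3-9-10-7-13-3-24-8-13-22-17z"/><path data-summit="447 17" data-sink="463 211" d="M463 16l-81 0-4 12 10 11 22 18 4 16 7 11 17 8 20 1 6-2z"/>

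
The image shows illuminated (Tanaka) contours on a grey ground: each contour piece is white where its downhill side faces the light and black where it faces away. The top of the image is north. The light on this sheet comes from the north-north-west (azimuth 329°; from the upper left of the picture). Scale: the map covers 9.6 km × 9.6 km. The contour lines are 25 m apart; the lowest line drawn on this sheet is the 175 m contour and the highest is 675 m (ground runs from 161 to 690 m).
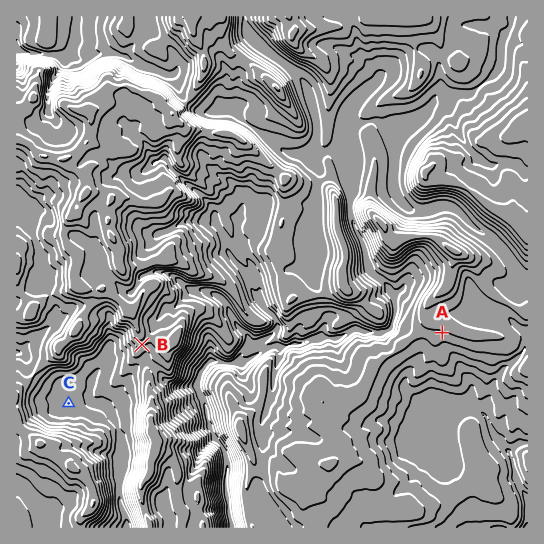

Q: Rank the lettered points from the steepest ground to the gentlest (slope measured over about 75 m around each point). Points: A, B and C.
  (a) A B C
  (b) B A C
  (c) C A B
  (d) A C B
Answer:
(b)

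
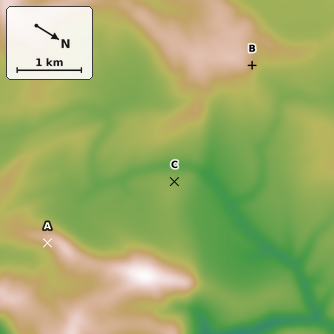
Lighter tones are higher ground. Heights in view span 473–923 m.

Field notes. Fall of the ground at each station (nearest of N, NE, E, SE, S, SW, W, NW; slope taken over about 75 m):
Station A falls E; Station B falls N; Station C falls W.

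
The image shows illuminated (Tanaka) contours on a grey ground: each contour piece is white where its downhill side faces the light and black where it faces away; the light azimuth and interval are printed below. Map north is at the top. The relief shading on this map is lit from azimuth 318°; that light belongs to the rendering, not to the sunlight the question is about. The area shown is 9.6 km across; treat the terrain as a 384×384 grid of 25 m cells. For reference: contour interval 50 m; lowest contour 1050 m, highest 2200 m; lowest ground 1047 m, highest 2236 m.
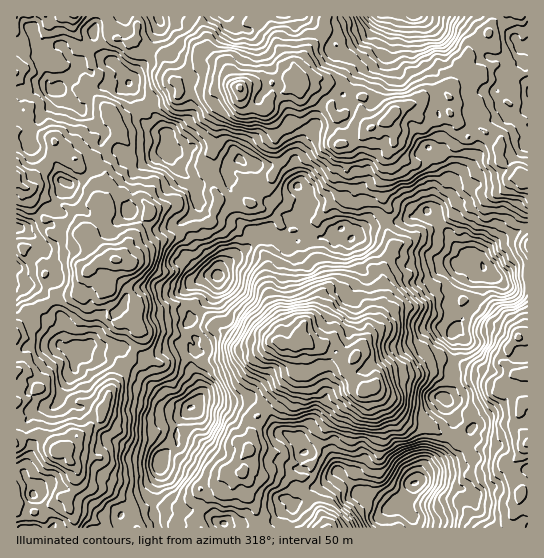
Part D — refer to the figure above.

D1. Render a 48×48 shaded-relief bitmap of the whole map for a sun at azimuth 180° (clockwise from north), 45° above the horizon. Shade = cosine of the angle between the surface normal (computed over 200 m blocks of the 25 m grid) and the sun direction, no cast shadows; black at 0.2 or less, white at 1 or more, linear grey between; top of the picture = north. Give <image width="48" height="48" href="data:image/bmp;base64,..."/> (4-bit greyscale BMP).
<image width="48" height="48" href="data:image/bmp;base64,Qk32BAAAAAAAAHYAAAAoAAAAMAAAADAAAAABAAQAAAAAAIAEAAATCwAAEwsAABAAAAAAAAAAAAAAABEREQAiIiIAMzMzAERERABVVVUAZmZmAHd3dwCIiIgAmZmZAKqqqgC7u7sAzMzMAN3d3QDu7u4A////AN3N3MqZmIqYiL7MuXVUUhFIZWmql3R5vMqsy7urqImZqt7cuXd1MhJZl4maqGZ5vIZ5qrzMp4d5vN3cuaqnM0WLu5dnmXiIm3mYnMu7mGRFirzMu8y6ZHq93IY0aKqpmIzLvLmqiGRER5u8u7uql4ze26uFaKurp7vd3Kq5d3dlRXeaqKqau83d297KiZiaqty9ypqYiJuFVFaKqZmJve7d3e7tu6h3ncypmZmJqaynVEeImHeaze7t7u/+26mHmoqEV4qrqZupYzV3iIrMzu7+7u7tuYd6p3dkNGvKiImYQzRXms7tzu7/7tu5eKl5qKhlRWm5iZmYZlRXm+7u3d7u7bl1V6upmpqoZ2eZiaq8uWaIi93v7N3u25hmeIvLmZq6ZWV4iazd3Jmru93u3LzMt3ibupq7qKmIZFQ2ms3c3bq83M3d3cl4dYq9y6l5qphnhlU2q83Lzcq97czM3MqGVoiaqod4iGdleHd3m7qZuqqr3u3d3JqnRVR4l0Rphoh2ipiZnMh5qYeJrN3dy5eXZlV1RCNGqqibvcu8zcmZq5ZGeKmqiIVXmYZTNGZUm4m8zd3My4iZmqYjRFZ3ZmRGmIdniYd1VnqrzN3KqXeJmFVCESM0VCI0Z4qqq4RFI1eb3d3KiYd4pyMxIgAAMyREVoiJq6UgAUWKvMzcqGZ2VCIiRBAANGdUVURYmHYgAoeYisu7uYqoVDM0VCIRJHdVZUVndUQjVpqpibu83MuquYhlQzMgAjRndnh2ZWZpl6mJl4q8y7qbzNyFRUREIRJGaIh4iJq7ucqJl3d3iImr3e64ZVZmQiEkaamau7y7u4iqmpdEZ2i83e7bdnmHZWVFeImqvN3LqGm6mZhlVnibzd3cqaqpqZqYdVeJve7cqMyoh2inRqqambu93bqavN3KmGVpzd7dzO2ph3mZiKm7h5vN3Lqpre7cyqmavM3d3d25domJqWaIeJqqq7qqq8zNy8zcu7ve7cqoZ3iIhlZUiYiJm7mavMzN3e7ty7mt7oeJu5d3ZEVFmoiYirvMzd3c3u7ty7qau1WL3Kh2dkNHmqmHir3tzd3d3d3d3Lu6dUV7yoh3mGV4ibubzdzd3e7dzcqs3cu6c2eKl3eKqZmamrzd3e3cvNzdvLq7zdypdpmHZnebqZqsy83u3d3bmIrMy6zdzMyXeJlkRWipiKzczd7/7szcqYiau6zcy5qGeIl0RWmoeb3uzN3u7szdypl2irurupl3mYh1aJhlaKze3Mzdur3dyYmGRYqqqZmJqJhniqhEV6u8uqu7qKzMupiHQSaKmZmZmbmLqZh4iJqpqIhmiJuqqZdEMjNXeKqpmqm8yYmJy4h3qYcyRniHZVVENVRGaKmamoiqqqmb3ZdXmoZCJGVVQ1ZlVUM1WJeal4mpm7rN3Jd3iGISJFQ1aIZEZSIQJYmpeJm8zKnMqoVmVkECRVM1ioVEQyEAFGq4iqq93aqoeXVmRDNWdTM1iXZSEhEjRFeJzKvM7cyneHd3ZCR5lSNEiXdBEiE1ZFV63Q=="/>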